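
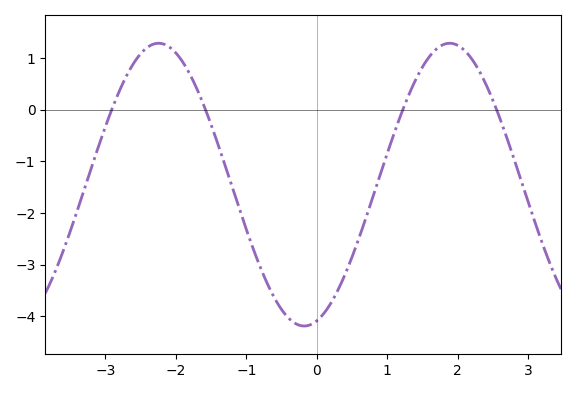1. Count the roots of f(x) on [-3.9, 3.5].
4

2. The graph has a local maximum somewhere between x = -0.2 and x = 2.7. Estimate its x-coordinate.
1.89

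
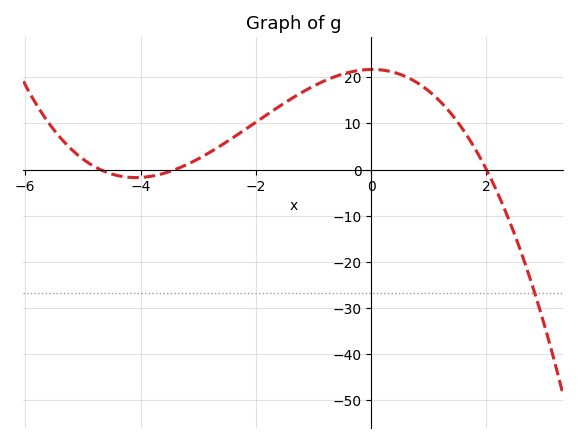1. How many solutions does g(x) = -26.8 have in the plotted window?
1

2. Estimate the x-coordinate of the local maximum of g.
0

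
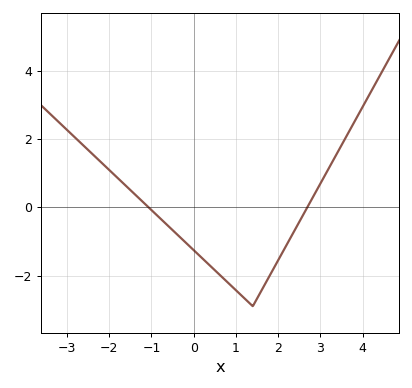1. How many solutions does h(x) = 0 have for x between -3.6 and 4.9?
2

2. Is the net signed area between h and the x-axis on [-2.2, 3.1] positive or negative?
negative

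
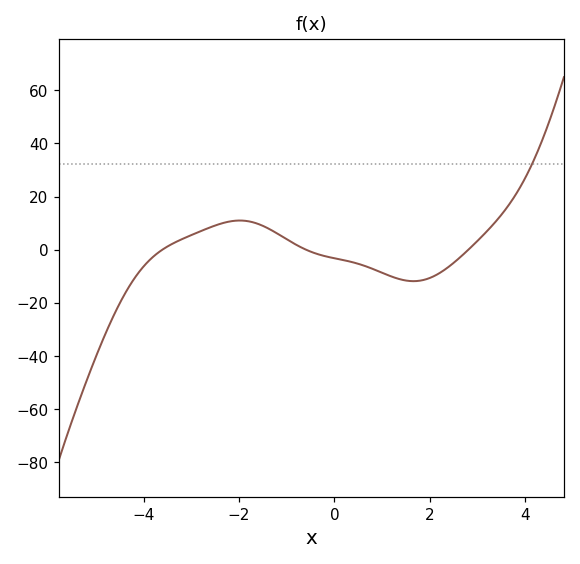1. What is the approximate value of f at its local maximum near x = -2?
11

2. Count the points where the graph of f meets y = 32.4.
1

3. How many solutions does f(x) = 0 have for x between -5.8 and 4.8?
3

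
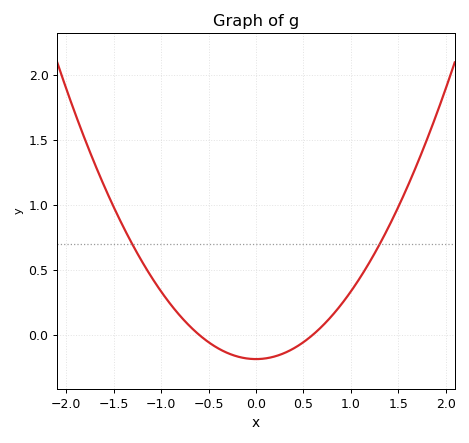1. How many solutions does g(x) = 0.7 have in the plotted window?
2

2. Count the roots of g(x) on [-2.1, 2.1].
2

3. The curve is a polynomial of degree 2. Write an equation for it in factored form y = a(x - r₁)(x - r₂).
y = 0.52(x + 0.6)(x - 0.6)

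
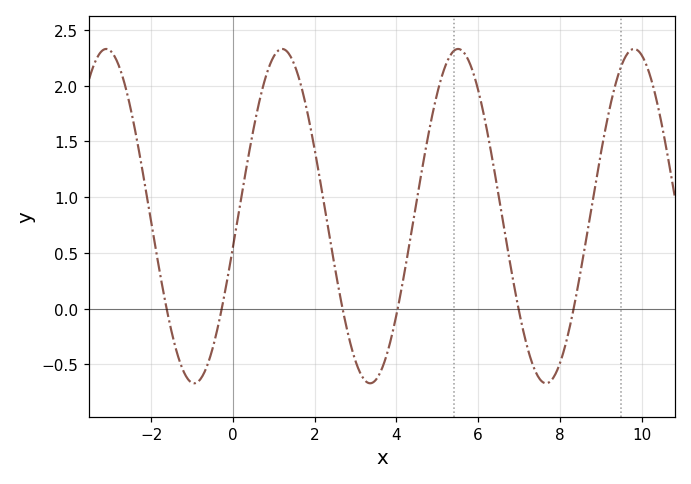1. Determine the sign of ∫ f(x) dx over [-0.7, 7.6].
positive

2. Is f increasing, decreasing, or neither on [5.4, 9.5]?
neither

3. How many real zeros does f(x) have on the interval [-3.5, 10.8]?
6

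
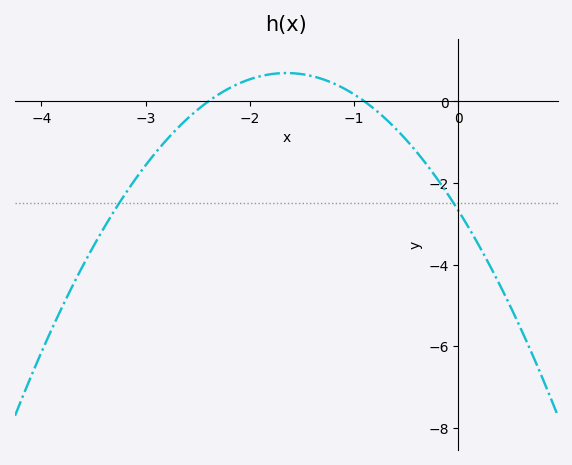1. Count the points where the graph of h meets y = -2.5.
2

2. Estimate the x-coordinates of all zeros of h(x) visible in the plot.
-2.4, -0.9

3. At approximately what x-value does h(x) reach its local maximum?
-1.65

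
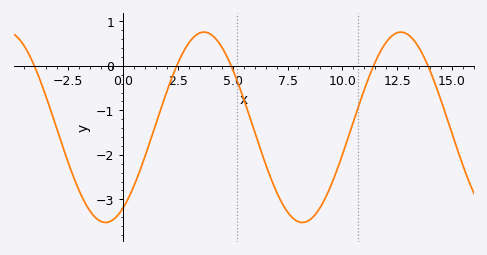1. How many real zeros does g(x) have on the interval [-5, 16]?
5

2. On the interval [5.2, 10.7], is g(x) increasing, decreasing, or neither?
neither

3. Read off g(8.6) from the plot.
-3.4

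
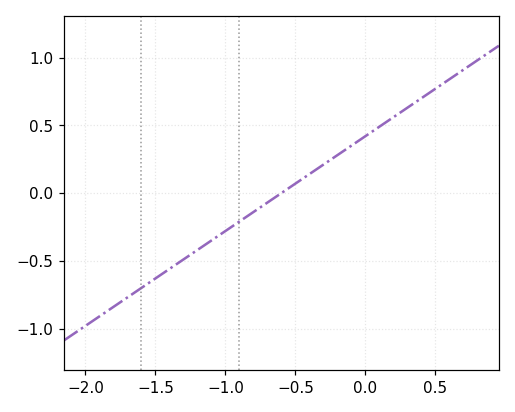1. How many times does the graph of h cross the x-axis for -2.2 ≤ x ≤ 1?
1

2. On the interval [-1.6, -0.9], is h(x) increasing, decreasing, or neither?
increasing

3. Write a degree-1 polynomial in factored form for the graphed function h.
y = 0.7(x + 0.6)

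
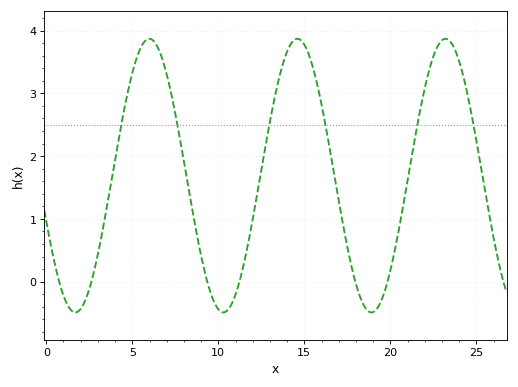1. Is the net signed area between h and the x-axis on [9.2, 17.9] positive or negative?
positive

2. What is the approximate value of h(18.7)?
-0.5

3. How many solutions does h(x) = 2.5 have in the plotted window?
6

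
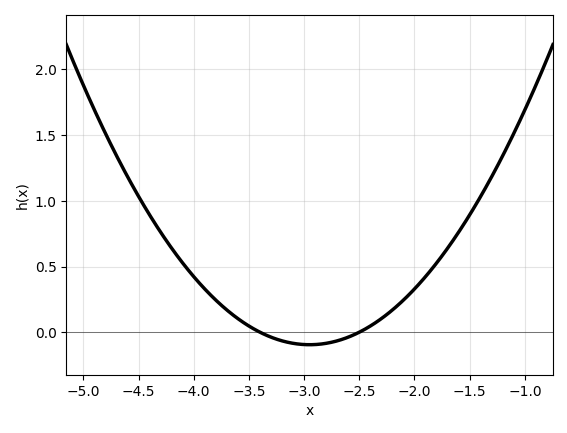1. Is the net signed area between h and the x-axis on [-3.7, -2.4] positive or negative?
negative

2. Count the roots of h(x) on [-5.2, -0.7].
2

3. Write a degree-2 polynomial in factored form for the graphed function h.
y = 0.47(x + 3.4)(x + 2.5)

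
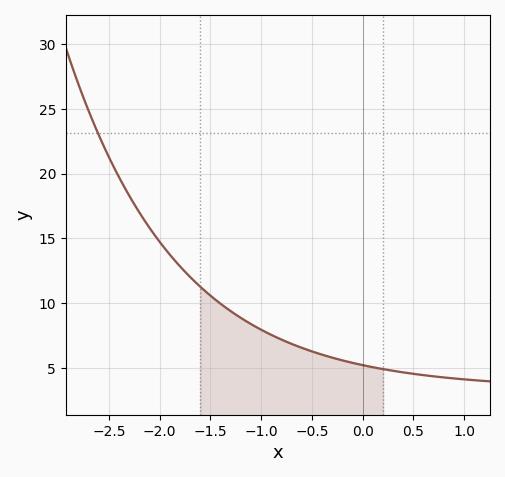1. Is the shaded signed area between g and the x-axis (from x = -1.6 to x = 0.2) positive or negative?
positive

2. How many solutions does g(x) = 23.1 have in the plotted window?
1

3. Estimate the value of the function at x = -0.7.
6.87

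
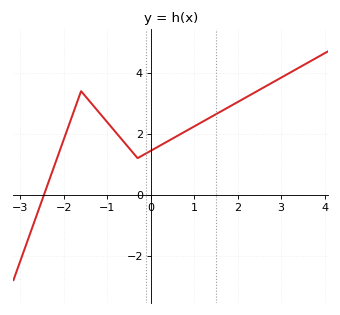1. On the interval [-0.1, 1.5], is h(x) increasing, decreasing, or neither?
increasing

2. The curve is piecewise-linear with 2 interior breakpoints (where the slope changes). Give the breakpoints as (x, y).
(-1.6, 3.4); (-0.3, 1.2)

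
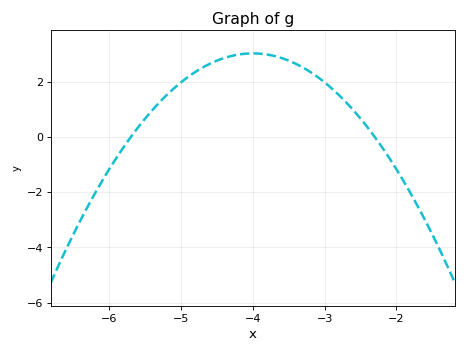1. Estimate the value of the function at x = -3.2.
2.4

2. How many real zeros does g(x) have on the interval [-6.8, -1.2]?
2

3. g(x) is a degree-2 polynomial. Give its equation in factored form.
y = -1.05(x + 5.7)(x + 2.3)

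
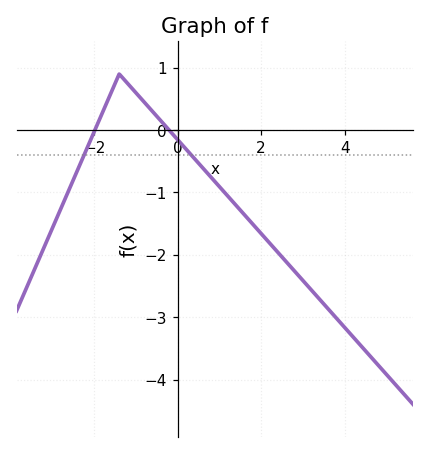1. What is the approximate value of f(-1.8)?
0.282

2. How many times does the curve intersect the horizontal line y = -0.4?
2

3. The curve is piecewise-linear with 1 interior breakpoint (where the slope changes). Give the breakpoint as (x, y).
(-1.4, 0.9)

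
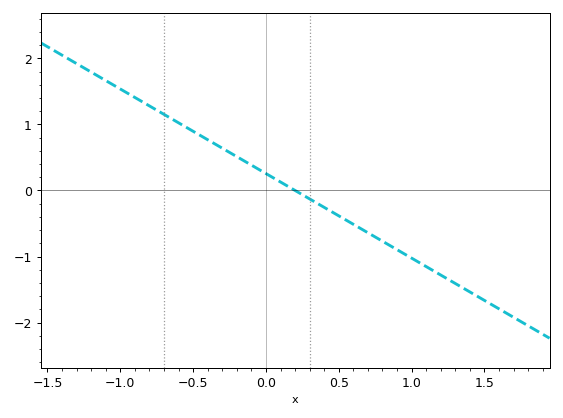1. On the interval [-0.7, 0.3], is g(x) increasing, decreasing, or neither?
decreasing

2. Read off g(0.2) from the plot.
0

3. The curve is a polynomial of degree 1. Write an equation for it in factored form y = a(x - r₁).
y = -1.28(x - 0.2)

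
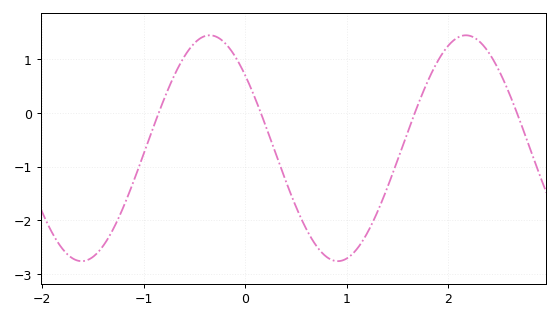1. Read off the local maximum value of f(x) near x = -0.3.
1.4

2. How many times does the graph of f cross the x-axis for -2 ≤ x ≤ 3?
4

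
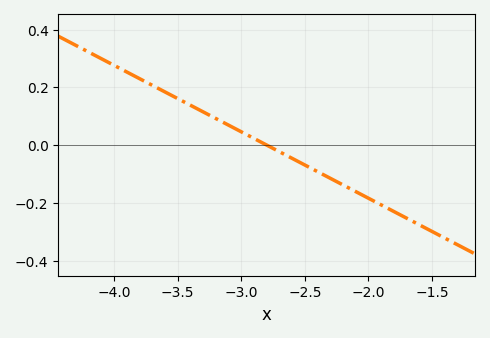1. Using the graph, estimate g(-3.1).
0.069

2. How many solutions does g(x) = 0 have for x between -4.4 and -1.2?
1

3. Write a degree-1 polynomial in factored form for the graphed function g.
y = -0.23(x + 2.8)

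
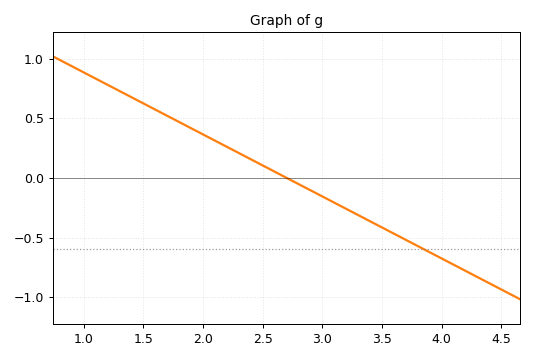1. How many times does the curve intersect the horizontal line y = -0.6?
1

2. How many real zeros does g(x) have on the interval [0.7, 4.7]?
1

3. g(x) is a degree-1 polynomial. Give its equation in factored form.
y = -0.52(x - 2.7)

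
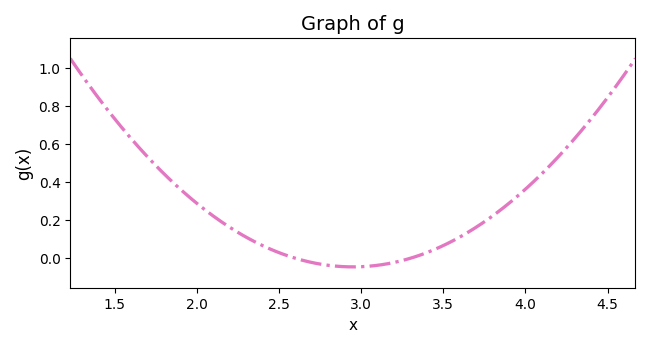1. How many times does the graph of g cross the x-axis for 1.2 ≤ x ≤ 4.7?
2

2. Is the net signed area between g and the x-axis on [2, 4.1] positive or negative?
positive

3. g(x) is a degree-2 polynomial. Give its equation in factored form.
y = 0.37(x - 2.6)(x - 3.3)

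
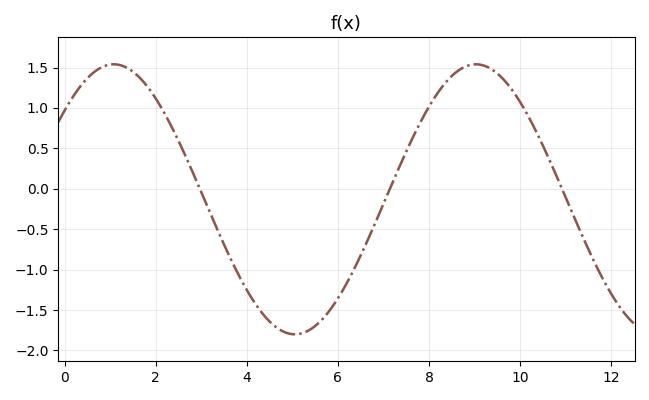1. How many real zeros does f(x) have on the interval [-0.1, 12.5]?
3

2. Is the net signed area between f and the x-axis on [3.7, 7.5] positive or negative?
negative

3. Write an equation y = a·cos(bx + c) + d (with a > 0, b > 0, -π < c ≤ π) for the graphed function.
y = 1.67cos(0.79x - 0.852) - 0.13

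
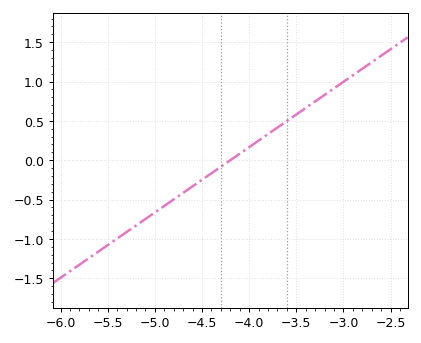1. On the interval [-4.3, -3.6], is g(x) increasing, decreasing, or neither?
increasing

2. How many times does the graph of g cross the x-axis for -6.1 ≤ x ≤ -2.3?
1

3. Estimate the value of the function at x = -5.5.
-1.08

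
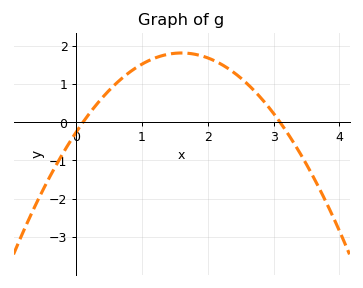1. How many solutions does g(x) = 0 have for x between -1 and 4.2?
2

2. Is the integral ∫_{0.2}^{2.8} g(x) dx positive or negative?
positive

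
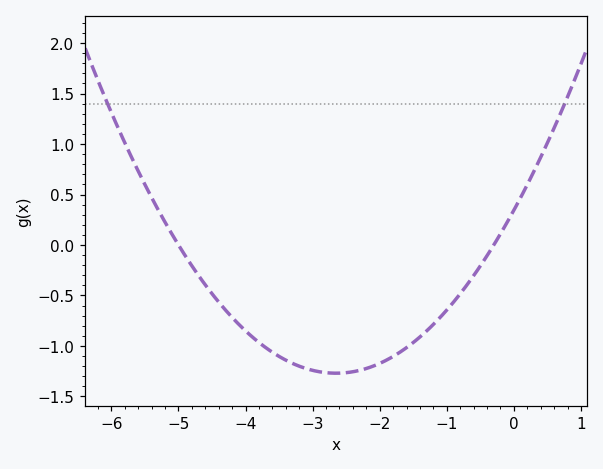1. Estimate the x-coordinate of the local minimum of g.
-2.65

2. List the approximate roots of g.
-5, -0.3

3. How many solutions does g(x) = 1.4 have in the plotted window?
2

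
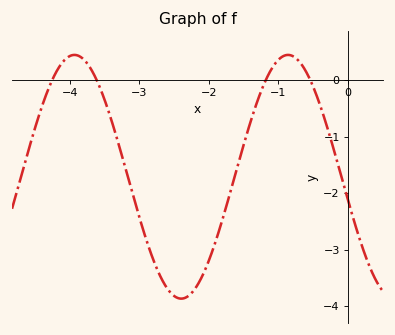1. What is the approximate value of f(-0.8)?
0.435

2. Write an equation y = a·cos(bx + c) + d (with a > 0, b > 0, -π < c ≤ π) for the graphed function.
y = 2.16cos(2.04x + 1.75) - 1.71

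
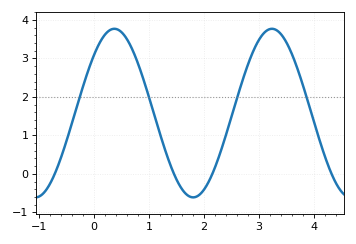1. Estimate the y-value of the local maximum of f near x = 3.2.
3.8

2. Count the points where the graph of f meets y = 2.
4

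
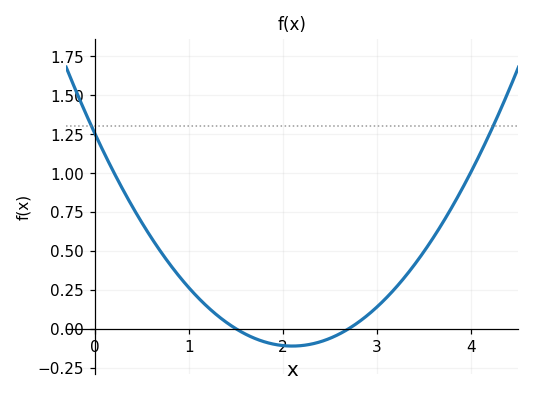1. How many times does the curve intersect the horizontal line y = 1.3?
2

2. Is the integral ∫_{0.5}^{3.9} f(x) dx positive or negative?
positive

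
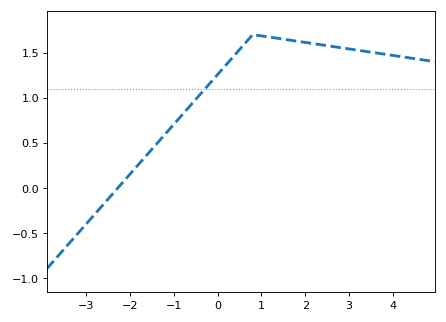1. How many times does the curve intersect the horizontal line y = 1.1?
1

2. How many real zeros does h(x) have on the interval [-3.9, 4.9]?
1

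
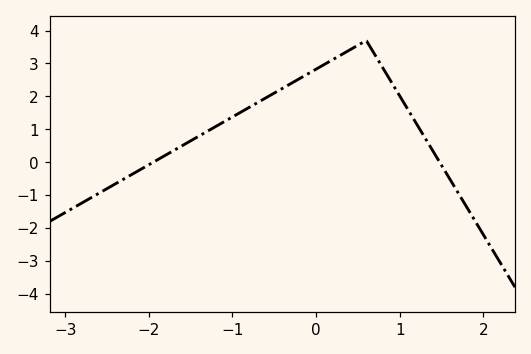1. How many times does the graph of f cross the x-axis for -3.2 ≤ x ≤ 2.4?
2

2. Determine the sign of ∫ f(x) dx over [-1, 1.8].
positive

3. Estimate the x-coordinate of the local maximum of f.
0.6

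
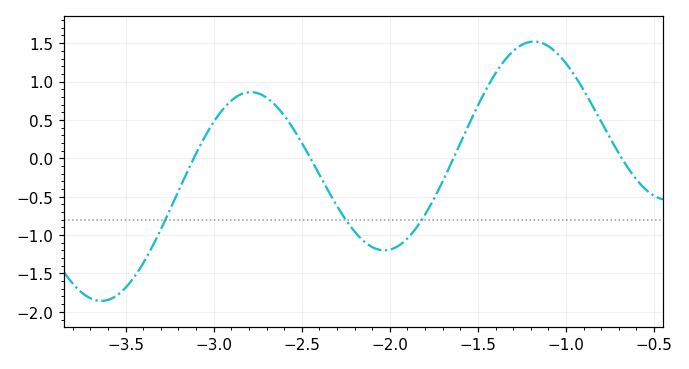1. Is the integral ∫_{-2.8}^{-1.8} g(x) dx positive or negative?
negative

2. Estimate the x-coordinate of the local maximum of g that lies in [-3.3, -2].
-2.8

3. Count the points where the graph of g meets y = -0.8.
3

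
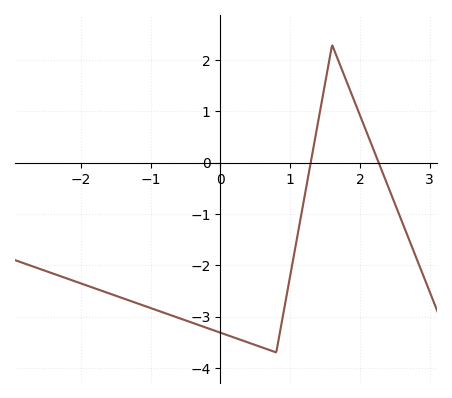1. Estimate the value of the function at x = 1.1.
-1.4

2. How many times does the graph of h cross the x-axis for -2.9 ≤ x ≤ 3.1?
2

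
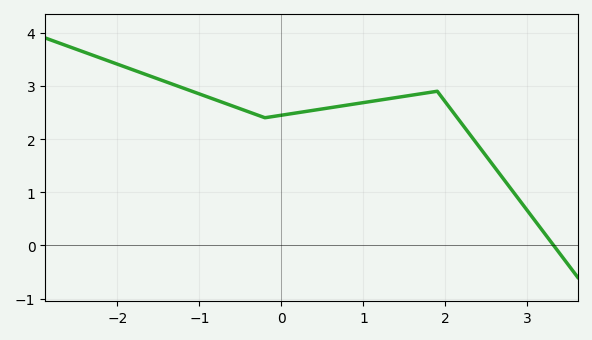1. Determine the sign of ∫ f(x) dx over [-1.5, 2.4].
positive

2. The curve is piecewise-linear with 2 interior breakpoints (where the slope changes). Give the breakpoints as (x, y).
(-0.2, 2.4); (1.9, 2.9)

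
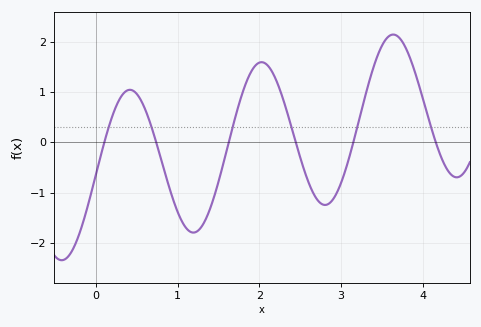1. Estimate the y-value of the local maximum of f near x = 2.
1.6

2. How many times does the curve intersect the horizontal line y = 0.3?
6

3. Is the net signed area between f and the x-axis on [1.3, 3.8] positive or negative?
positive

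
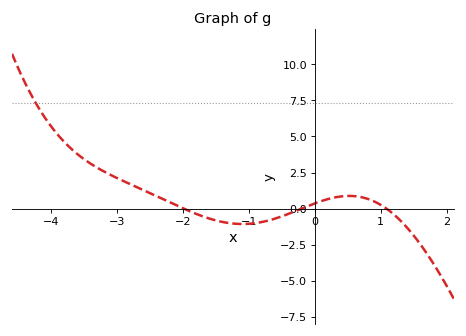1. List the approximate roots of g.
-1.98, -0.201, 1.09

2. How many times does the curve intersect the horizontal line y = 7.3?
1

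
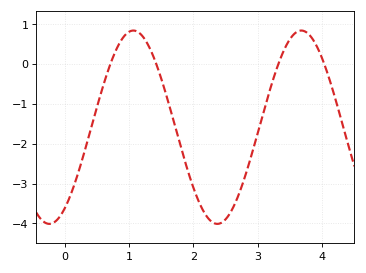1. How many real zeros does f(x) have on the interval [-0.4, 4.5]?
4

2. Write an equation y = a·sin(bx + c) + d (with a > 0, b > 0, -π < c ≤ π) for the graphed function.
y = 2.42sin(2.4x - 0.982) - 1.59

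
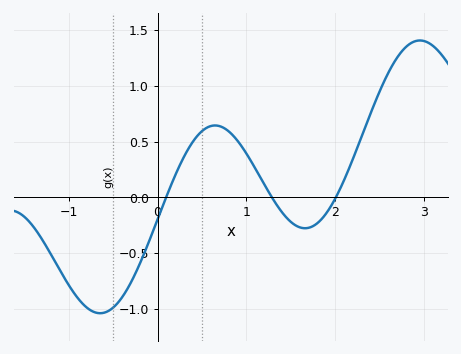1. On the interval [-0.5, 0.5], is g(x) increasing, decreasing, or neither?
increasing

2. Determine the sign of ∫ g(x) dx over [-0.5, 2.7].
positive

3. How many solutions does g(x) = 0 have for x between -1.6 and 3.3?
3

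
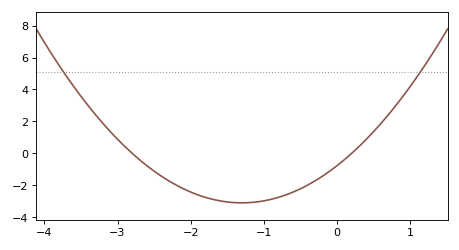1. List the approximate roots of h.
-2.8, 0.2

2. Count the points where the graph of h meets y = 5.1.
2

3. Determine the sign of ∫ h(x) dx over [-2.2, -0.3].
negative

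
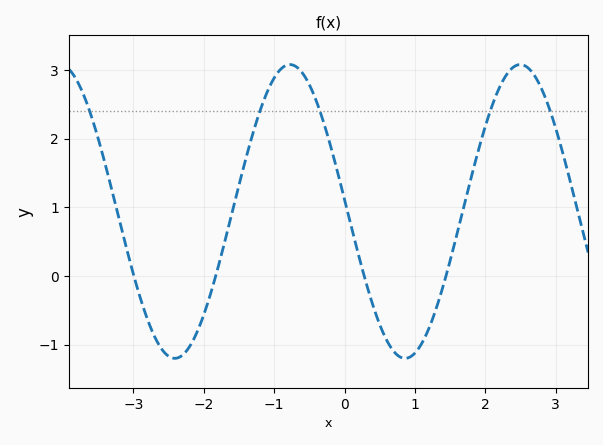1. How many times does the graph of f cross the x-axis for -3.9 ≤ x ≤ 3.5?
4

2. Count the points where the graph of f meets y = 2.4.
5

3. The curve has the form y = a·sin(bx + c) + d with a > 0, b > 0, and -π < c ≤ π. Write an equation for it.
y = 2.14sin(1.92x + 3.06) + 0.94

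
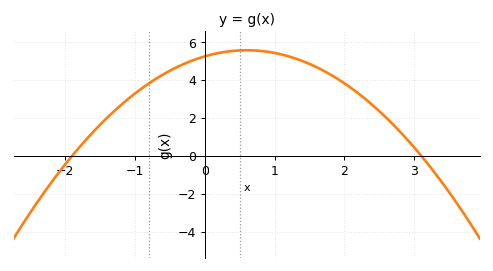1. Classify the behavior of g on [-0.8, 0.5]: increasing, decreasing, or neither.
increasing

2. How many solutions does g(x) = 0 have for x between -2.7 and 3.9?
2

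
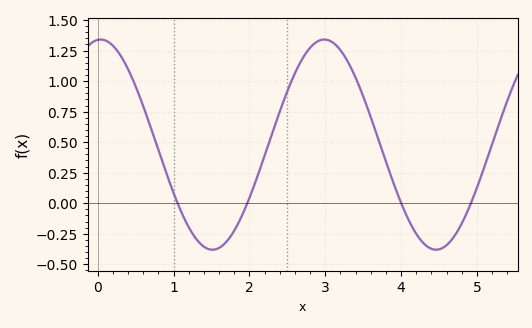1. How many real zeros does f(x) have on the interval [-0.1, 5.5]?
4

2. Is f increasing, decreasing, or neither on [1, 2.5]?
neither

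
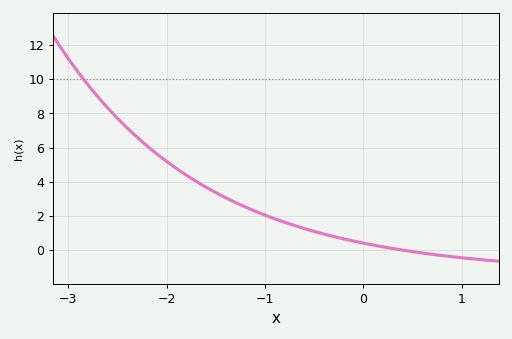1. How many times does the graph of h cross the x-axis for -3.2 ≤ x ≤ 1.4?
1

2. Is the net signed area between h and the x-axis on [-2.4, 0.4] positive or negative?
positive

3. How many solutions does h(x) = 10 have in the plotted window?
1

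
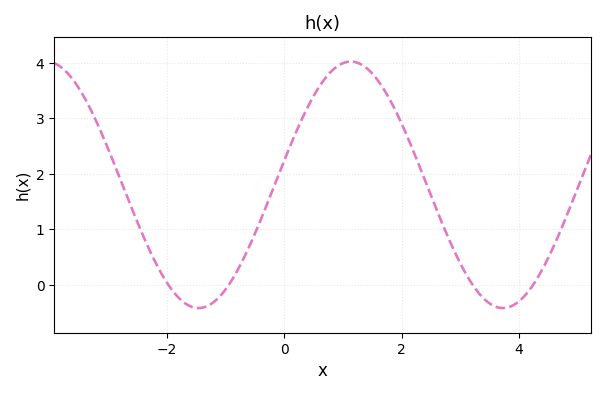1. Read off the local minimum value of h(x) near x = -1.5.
-0.42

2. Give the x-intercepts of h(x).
-1.98, -0.947, 3.21, 4.25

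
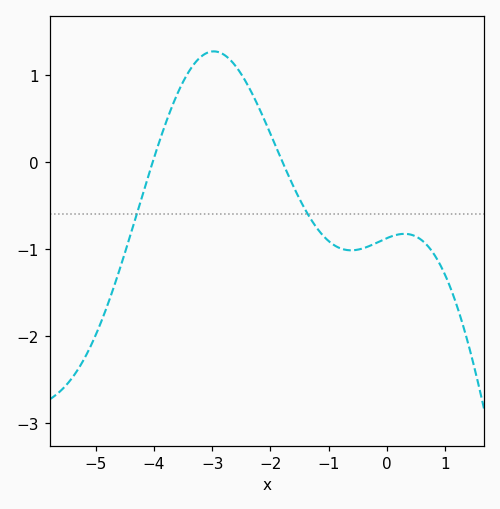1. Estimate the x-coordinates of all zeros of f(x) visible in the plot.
-4.02, -1.79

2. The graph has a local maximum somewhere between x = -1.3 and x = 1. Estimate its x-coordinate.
0.301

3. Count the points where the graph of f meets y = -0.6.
2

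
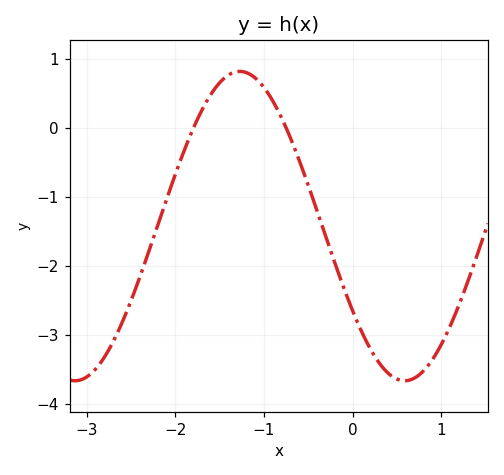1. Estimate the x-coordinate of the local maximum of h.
-1.3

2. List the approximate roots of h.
-1.8, -0.7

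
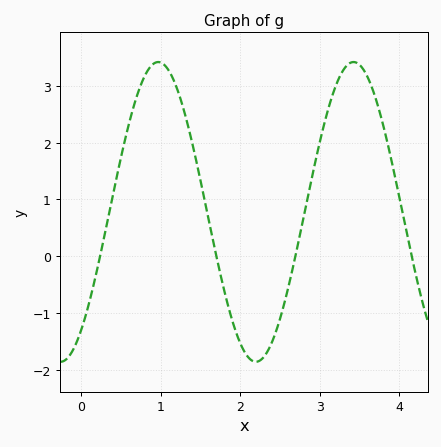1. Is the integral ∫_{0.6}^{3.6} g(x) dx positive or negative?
positive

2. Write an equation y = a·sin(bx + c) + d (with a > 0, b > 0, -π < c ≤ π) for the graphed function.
y = 2.64sin(2.56x - 0.91) + 0.78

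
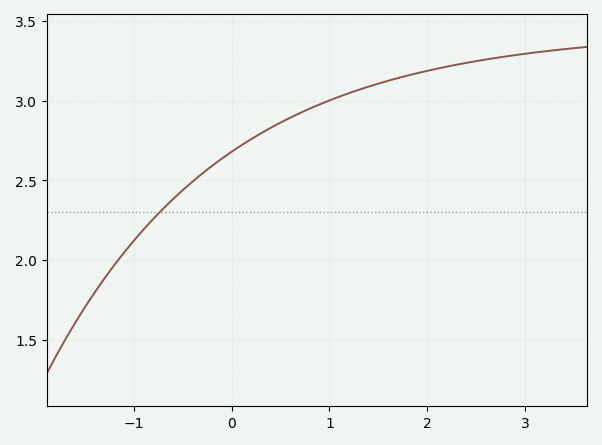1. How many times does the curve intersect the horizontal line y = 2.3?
1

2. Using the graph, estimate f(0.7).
2.9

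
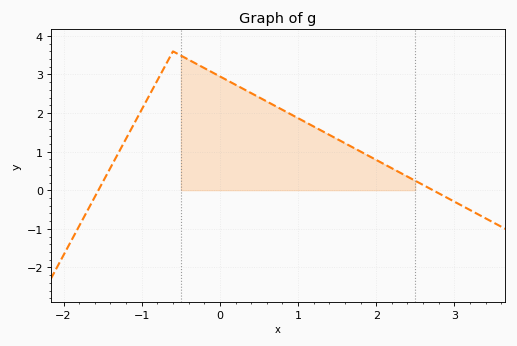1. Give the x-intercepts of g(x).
-1.55, 2.73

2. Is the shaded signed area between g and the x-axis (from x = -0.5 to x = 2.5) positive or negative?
positive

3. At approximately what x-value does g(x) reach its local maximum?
-0.6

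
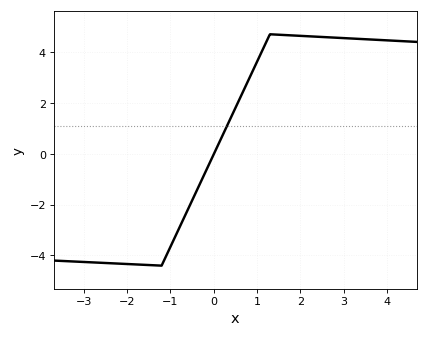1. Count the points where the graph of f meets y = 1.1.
1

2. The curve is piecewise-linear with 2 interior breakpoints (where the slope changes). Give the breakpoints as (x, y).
(-1.2, -4.4); (1.3, 4.7)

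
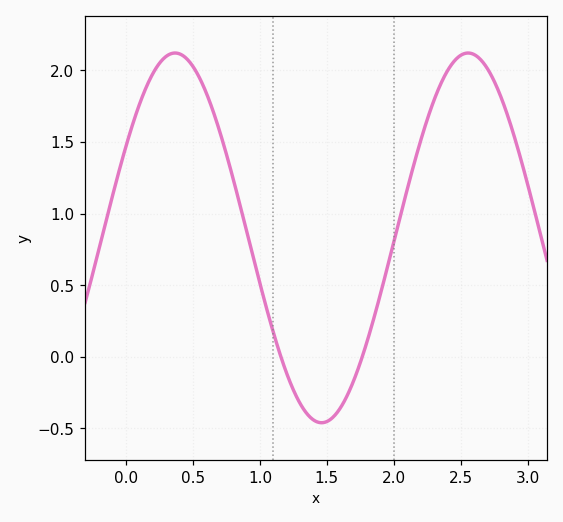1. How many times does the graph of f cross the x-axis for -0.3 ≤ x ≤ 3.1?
2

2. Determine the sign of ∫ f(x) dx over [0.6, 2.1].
positive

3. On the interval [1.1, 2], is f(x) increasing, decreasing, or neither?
neither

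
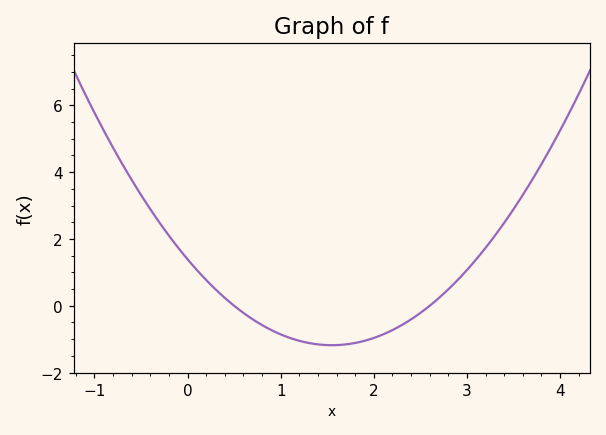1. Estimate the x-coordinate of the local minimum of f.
1.55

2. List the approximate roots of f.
0.5, 2.6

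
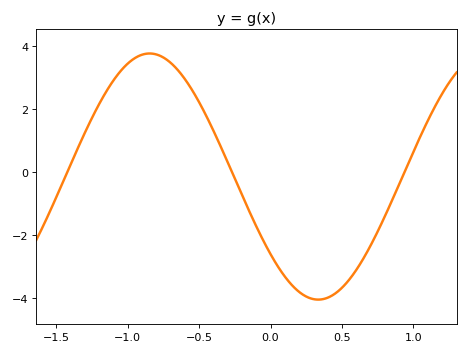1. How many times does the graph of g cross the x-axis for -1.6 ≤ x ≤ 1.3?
3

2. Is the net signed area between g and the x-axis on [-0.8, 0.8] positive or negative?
negative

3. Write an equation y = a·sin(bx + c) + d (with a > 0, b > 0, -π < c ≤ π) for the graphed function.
y = 3.91sin(2.7x - 2.5) - 0.15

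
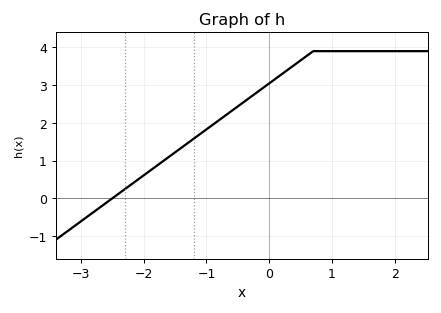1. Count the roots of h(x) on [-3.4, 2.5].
1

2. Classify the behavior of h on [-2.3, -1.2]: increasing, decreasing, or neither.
increasing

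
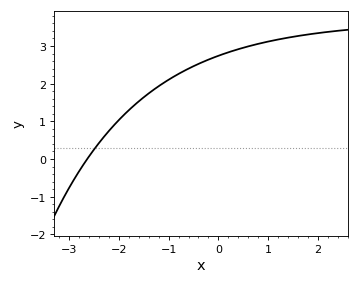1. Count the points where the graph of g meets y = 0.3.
1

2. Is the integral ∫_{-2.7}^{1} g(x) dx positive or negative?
positive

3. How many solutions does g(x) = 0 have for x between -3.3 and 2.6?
1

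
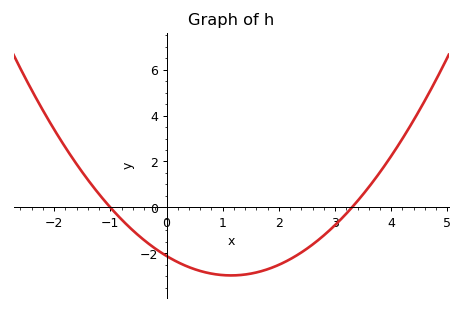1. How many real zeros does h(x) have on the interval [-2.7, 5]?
2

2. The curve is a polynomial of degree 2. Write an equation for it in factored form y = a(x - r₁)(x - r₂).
y = 0.64(x + 1)(x - 3.3)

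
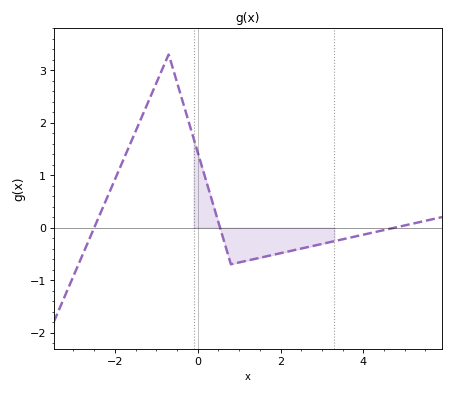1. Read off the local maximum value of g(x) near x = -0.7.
3.3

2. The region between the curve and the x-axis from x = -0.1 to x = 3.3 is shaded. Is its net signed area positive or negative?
negative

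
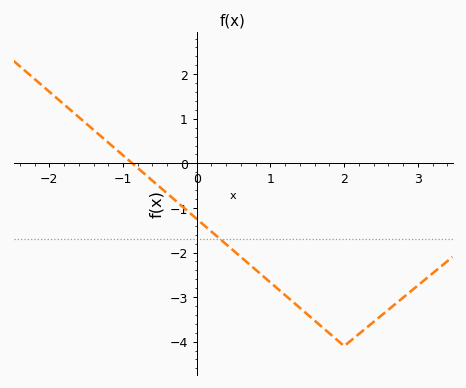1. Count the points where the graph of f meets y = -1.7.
1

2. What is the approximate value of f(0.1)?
-1.39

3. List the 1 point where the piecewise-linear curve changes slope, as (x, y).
(2, -4.1)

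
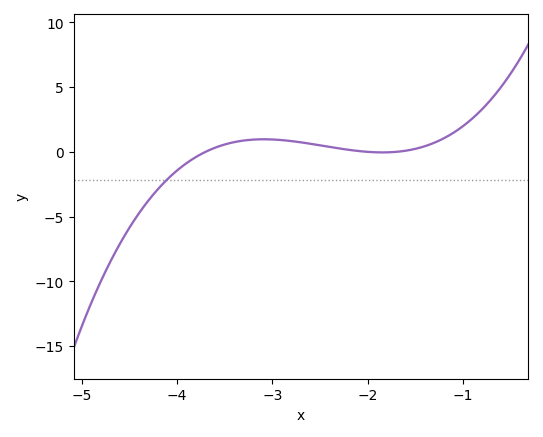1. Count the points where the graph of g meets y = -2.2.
1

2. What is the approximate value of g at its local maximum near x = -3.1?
0.97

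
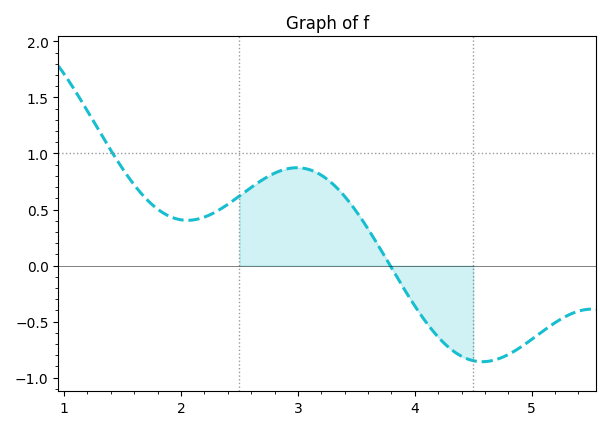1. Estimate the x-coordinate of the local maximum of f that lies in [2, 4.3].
3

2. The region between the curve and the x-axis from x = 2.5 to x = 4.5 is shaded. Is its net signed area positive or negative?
positive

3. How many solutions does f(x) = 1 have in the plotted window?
1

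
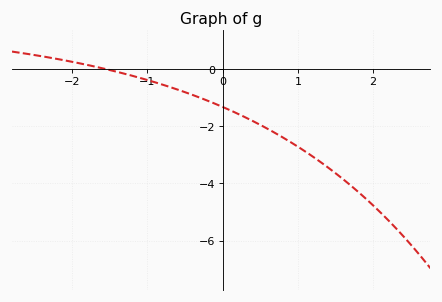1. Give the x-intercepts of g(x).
-1.6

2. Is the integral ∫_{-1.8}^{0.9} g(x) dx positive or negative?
negative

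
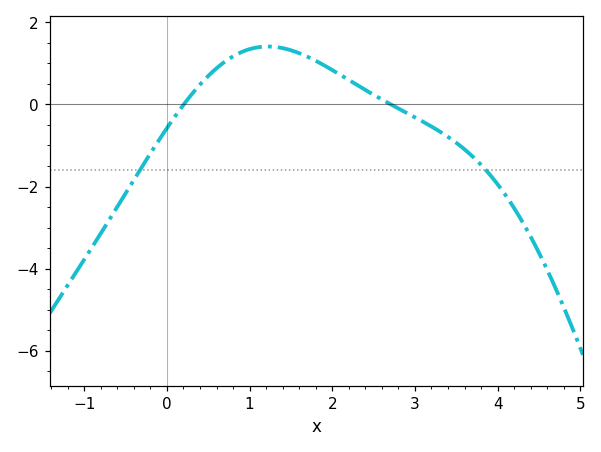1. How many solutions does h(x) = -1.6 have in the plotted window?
2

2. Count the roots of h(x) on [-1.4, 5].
2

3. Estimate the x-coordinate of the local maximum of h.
1.22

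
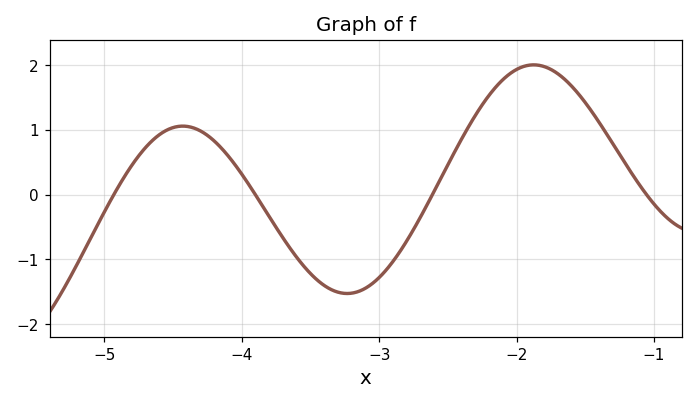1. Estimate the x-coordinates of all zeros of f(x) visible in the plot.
-4.9, -3.9, -2.6, -1.1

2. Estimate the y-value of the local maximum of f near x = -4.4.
1.1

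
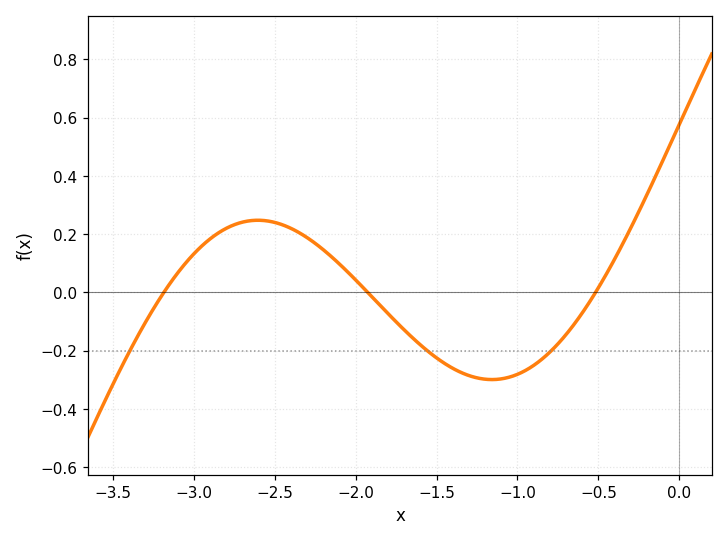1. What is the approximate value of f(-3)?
0.14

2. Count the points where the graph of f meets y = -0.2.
3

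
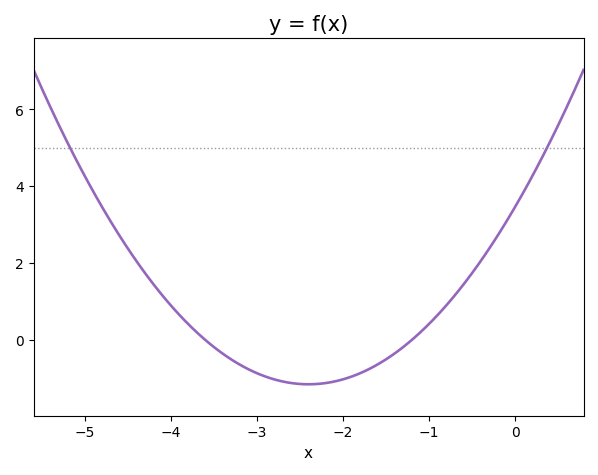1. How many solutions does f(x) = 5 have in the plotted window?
2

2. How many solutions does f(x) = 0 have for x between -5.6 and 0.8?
2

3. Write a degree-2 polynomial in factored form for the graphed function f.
y = 0.8(x + 3.6)(x + 1.2)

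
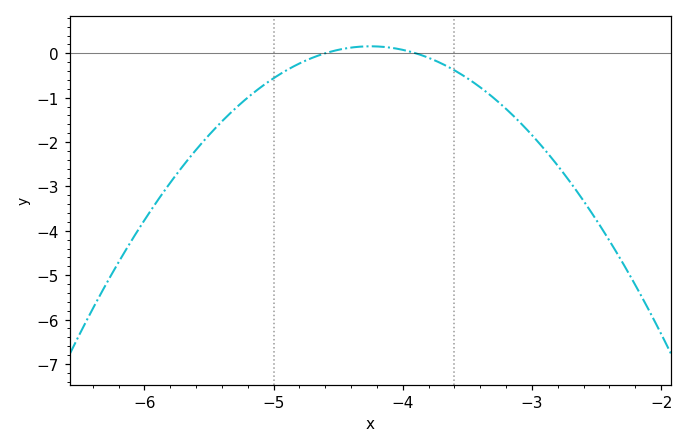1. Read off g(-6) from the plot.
-3.76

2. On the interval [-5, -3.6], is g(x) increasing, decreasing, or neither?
neither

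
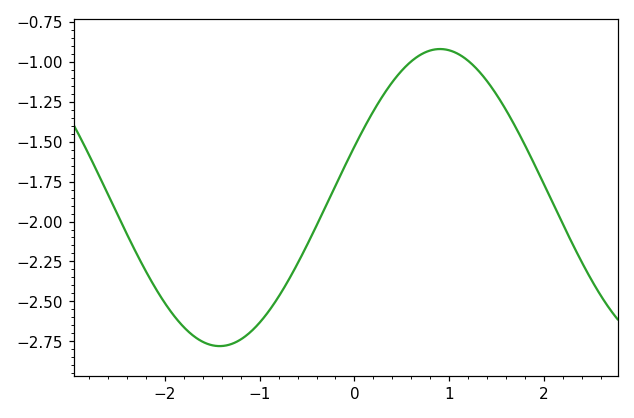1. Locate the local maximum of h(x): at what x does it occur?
0.9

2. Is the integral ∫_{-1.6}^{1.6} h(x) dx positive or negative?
negative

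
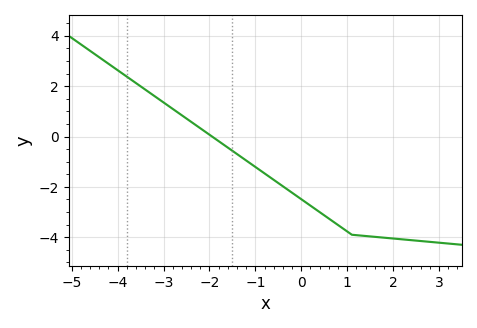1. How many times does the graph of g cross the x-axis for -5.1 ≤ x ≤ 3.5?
1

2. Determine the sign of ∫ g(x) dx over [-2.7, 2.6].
negative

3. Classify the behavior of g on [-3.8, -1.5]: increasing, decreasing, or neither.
decreasing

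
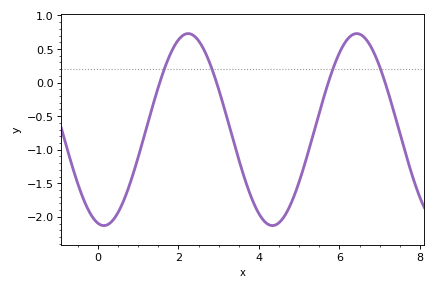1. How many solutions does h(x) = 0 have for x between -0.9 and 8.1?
4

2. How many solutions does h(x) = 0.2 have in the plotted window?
4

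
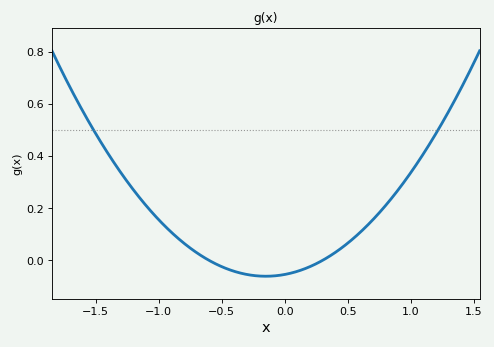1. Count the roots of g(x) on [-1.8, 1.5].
2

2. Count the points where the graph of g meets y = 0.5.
2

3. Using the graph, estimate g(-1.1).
0.21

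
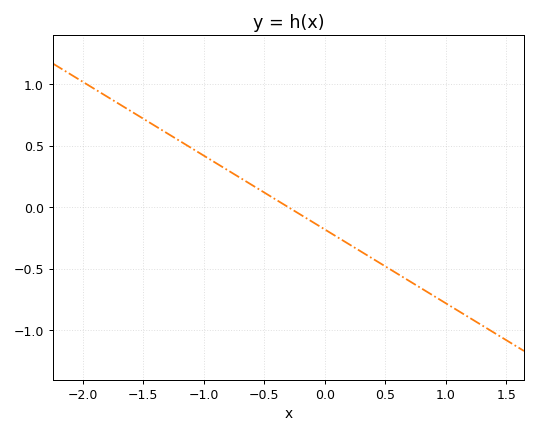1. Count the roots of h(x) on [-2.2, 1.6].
1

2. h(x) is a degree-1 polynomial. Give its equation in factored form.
y = -0.6(x + 0.3)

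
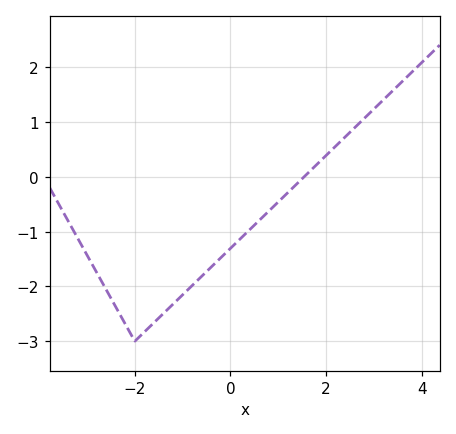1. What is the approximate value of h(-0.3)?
-1.6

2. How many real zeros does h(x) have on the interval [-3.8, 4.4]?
1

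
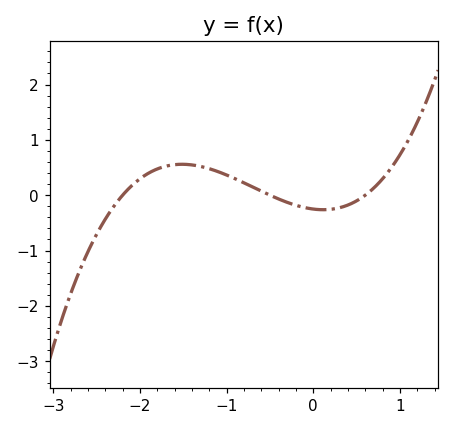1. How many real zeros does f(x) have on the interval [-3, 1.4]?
3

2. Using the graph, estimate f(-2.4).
-0.433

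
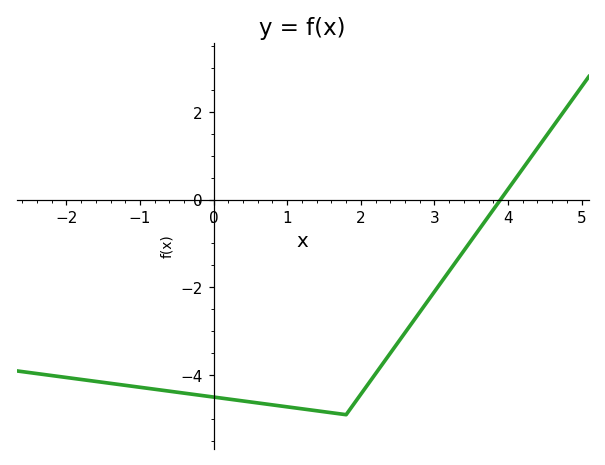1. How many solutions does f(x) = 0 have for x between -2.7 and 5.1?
1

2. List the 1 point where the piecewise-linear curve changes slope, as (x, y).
(1.8, -4.9)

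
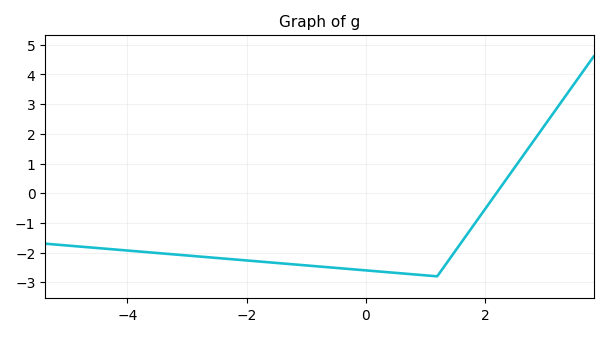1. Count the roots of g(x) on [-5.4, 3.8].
1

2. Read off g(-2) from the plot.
-2.27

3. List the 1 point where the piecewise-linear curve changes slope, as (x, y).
(1.2, -2.8)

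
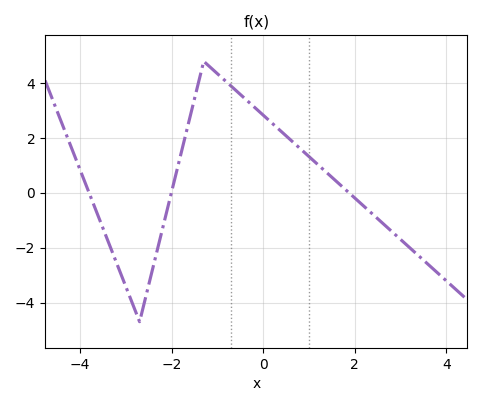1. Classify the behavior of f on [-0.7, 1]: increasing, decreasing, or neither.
decreasing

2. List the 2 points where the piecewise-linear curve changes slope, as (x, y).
(-2.7, -4.7); (-1.3, 4.8)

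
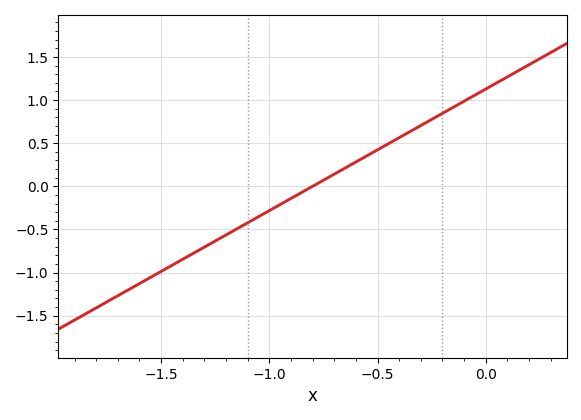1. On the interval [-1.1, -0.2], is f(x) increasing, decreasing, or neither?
increasing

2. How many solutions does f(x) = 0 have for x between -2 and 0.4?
1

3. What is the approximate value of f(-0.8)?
0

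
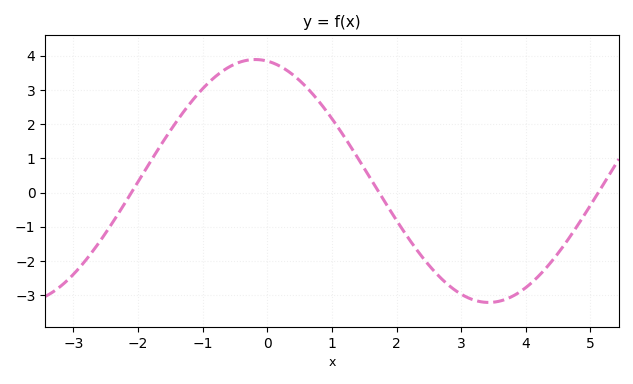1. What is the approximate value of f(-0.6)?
3.7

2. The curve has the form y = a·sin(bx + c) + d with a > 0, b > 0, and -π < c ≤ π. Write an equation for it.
y = 3.55sin(0.87x + 1.7) + 0.34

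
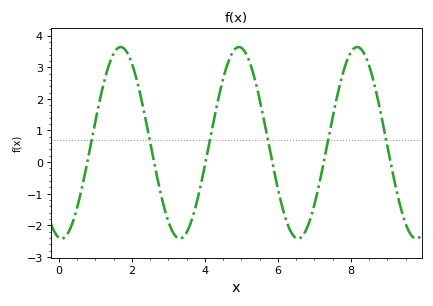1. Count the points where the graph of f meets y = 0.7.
6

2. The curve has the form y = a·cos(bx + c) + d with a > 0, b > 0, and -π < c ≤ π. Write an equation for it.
y = 3.03cos(1.94x + 3) + 0.61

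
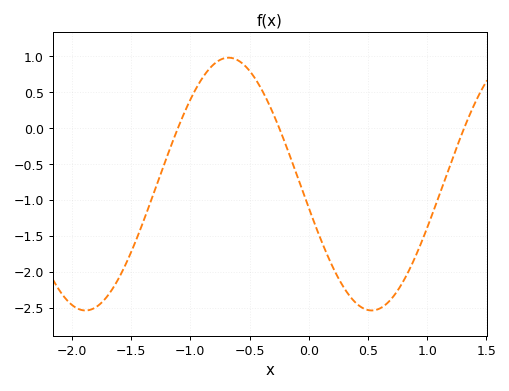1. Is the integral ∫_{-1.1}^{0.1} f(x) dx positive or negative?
positive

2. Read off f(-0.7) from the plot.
0.977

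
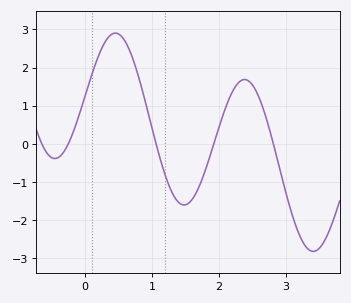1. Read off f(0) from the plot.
1.3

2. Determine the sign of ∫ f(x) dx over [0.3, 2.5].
positive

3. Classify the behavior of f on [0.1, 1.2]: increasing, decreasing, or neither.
neither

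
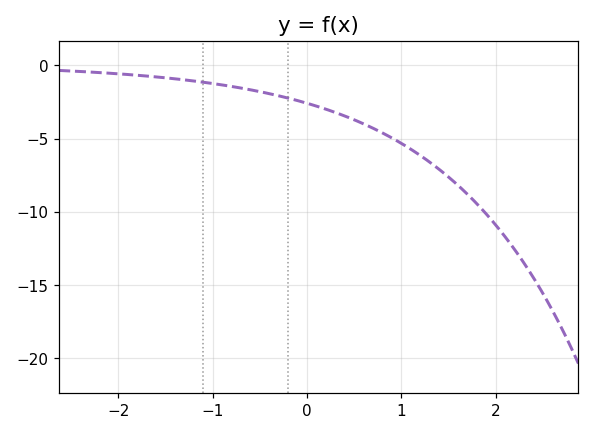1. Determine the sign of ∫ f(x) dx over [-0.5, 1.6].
negative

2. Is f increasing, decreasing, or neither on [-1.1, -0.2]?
decreasing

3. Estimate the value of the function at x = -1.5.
-1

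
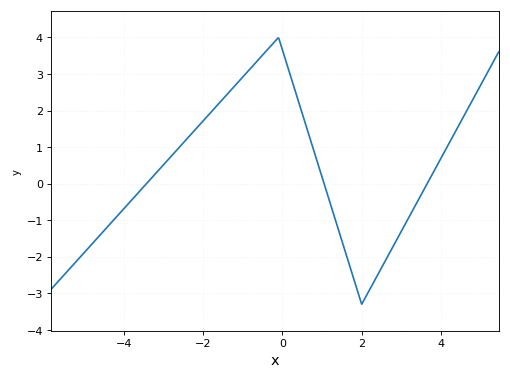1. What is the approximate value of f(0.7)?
1.22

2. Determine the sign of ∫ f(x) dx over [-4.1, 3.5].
positive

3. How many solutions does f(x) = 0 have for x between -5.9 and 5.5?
3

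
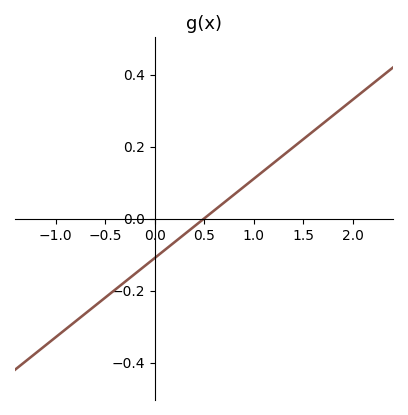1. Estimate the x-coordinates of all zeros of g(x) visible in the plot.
0.5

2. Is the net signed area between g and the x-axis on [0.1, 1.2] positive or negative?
positive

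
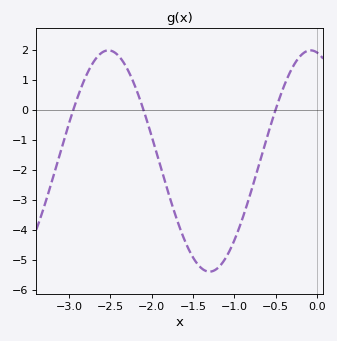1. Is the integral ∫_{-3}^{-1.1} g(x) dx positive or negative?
negative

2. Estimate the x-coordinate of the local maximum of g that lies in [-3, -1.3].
-2.5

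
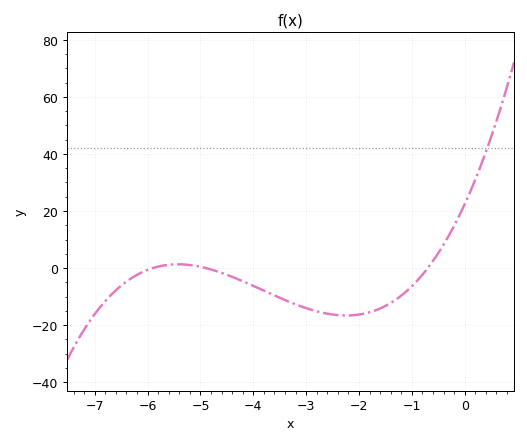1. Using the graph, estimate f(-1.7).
-14.9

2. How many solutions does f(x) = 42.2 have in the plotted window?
1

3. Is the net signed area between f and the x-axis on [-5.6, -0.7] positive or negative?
negative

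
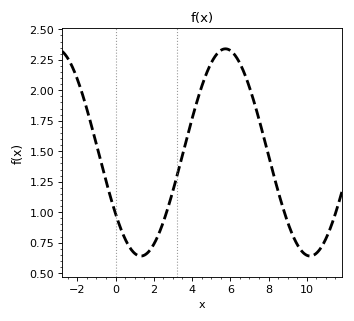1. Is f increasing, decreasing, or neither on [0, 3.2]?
neither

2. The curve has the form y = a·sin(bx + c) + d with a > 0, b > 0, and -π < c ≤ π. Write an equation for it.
y = 0.85sin(0.71x - 2.51) + 1.49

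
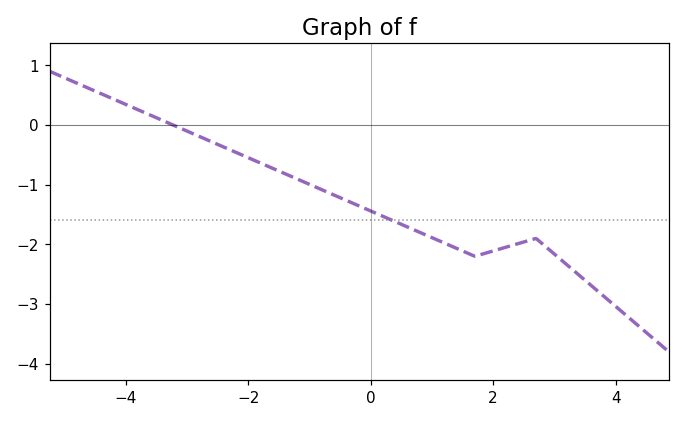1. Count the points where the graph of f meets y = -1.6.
1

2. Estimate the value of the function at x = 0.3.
-1.6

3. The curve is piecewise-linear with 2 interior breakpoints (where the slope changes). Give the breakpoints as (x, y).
(1.7, -2.2); (2.7, -1.9)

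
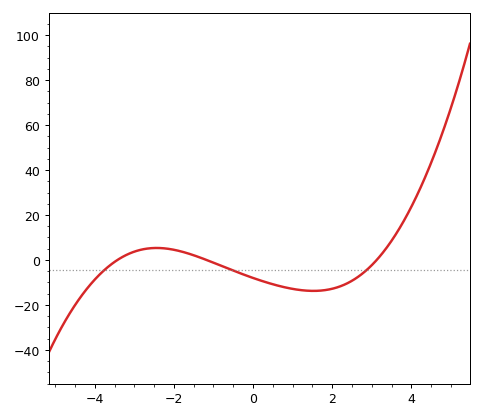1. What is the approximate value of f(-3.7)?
-4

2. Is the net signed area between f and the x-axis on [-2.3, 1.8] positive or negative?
negative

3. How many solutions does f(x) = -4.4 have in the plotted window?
3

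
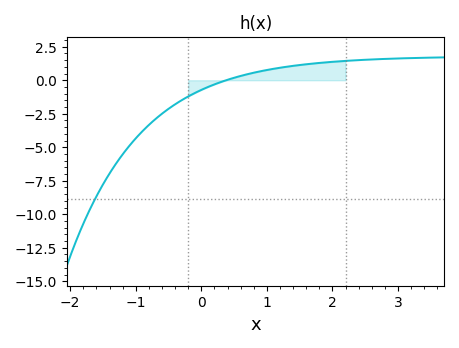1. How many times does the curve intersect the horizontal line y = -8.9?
1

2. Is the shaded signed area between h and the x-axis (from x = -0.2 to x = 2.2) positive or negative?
positive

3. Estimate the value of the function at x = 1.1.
0.8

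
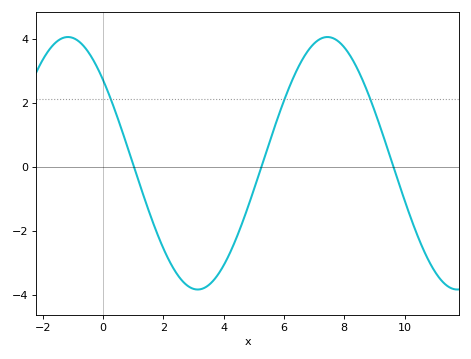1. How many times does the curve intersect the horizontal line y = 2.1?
3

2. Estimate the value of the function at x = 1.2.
-0.6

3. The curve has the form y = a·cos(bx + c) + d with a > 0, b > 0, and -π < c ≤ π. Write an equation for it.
y = 3.94cos(0.73x + 0.85) + 0.11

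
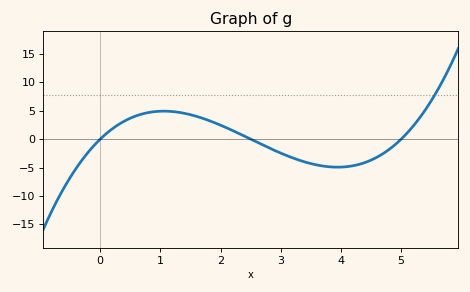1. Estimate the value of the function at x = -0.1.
-1.09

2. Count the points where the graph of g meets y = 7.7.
1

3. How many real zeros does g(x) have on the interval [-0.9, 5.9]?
3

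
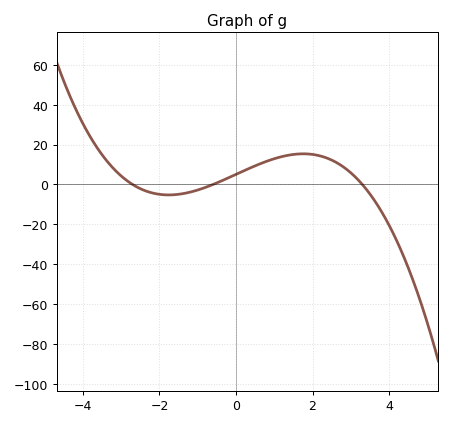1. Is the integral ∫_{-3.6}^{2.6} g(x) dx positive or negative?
positive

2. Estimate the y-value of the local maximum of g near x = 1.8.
15.4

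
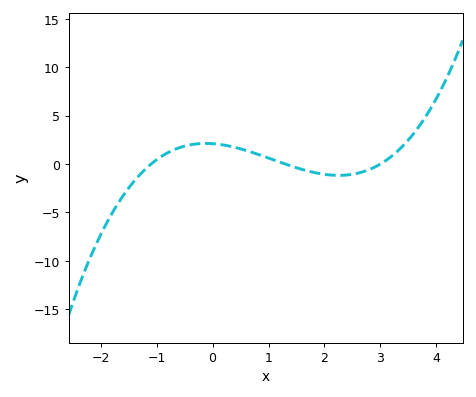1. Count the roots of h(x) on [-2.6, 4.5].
3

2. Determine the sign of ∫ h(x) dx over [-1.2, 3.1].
positive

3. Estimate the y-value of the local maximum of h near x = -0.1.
2.13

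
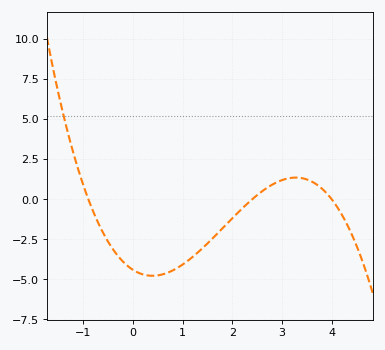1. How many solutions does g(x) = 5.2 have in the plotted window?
1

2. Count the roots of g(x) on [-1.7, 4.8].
3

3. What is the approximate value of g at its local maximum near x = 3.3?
1.35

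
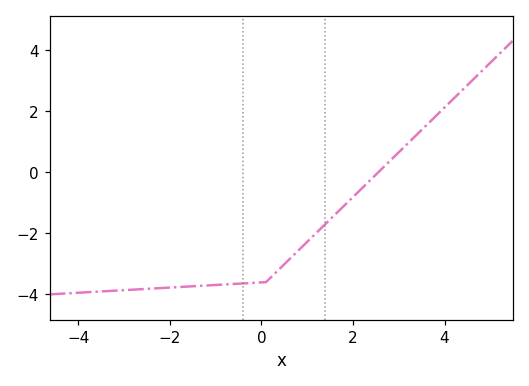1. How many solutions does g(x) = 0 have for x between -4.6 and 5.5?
1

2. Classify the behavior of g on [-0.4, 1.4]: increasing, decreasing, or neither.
increasing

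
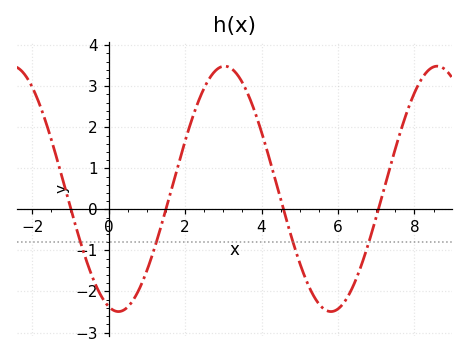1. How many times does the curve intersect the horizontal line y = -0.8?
4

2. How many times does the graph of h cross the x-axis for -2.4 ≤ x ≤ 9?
4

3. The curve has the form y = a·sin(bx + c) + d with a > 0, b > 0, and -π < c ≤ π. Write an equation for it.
y = 2.99sin(1.13x - 1.86) + 0.5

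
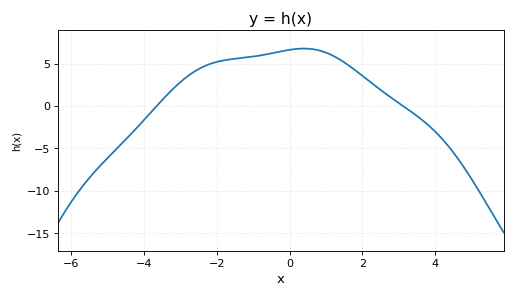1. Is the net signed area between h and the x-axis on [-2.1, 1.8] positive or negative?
positive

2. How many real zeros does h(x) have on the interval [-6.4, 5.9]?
2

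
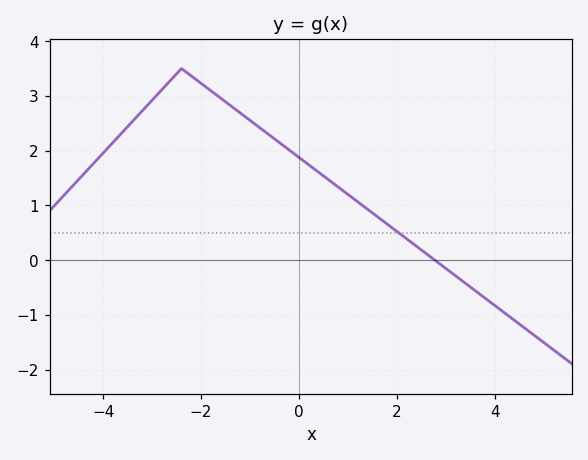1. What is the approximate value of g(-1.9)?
3.2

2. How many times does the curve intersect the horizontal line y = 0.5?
1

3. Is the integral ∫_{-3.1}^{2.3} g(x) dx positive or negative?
positive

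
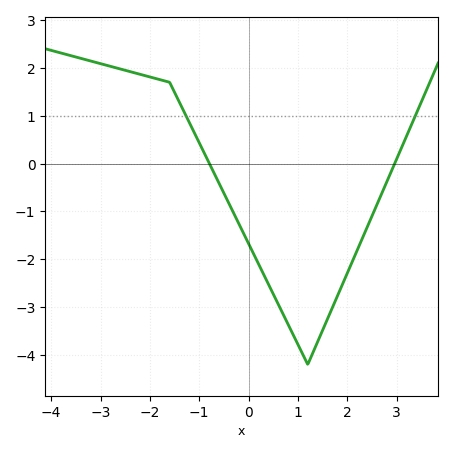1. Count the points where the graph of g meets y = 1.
2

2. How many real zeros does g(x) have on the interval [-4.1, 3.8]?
2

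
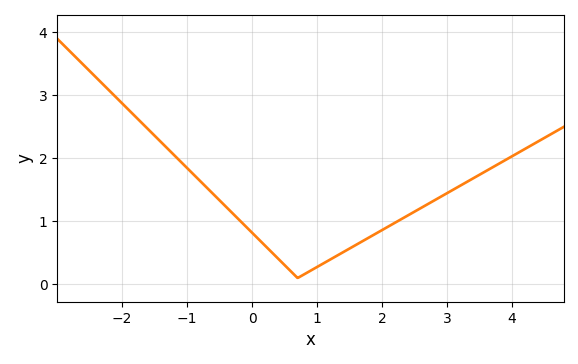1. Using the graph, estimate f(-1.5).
2.4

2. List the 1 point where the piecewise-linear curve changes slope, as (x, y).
(0.7, 0.1)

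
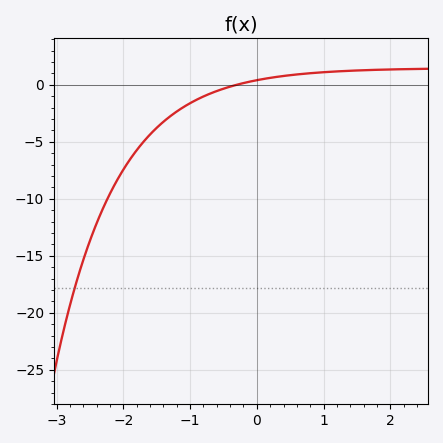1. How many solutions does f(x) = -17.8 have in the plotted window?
1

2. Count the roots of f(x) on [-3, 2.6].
1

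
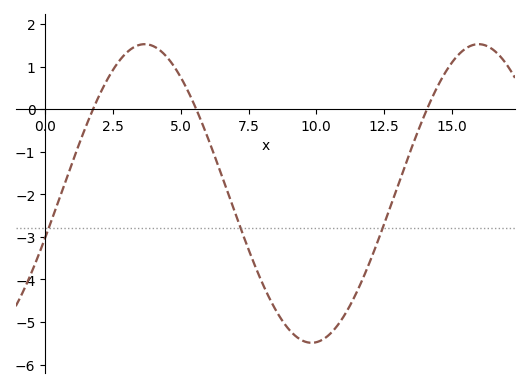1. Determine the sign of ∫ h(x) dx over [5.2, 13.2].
negative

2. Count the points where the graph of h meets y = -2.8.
3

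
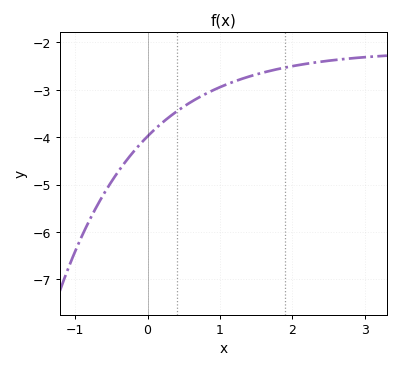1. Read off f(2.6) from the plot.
-2.37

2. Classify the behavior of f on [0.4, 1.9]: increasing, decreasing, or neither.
increasing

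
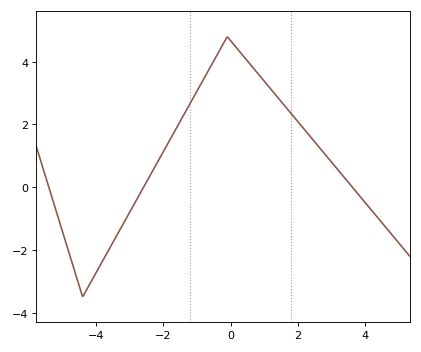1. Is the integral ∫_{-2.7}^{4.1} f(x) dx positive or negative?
positive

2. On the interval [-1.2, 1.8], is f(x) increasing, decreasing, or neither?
neither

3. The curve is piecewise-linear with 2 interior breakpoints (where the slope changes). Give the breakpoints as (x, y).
(-4.4, -3.5); (-0.1, 4.8)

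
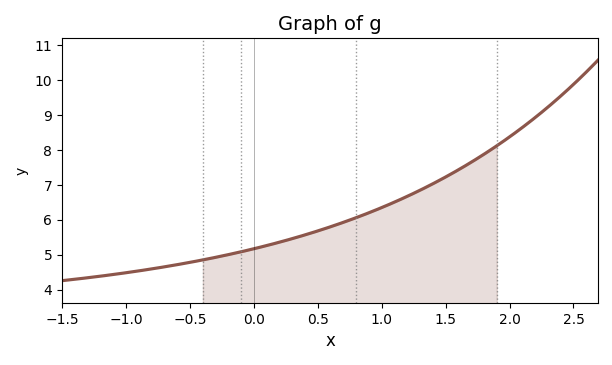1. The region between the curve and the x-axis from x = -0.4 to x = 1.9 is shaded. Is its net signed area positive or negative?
positive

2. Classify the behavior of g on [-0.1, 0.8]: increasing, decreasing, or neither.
increasing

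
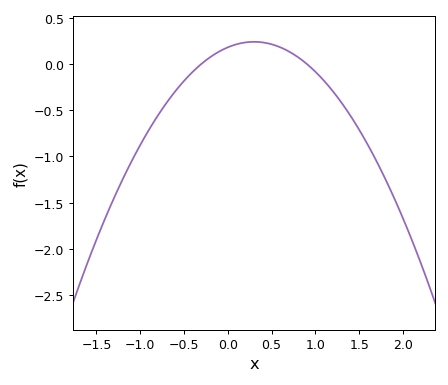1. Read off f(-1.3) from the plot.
-1.45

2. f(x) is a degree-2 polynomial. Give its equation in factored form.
y = -0.66(x + 0.3)(x - 0.9)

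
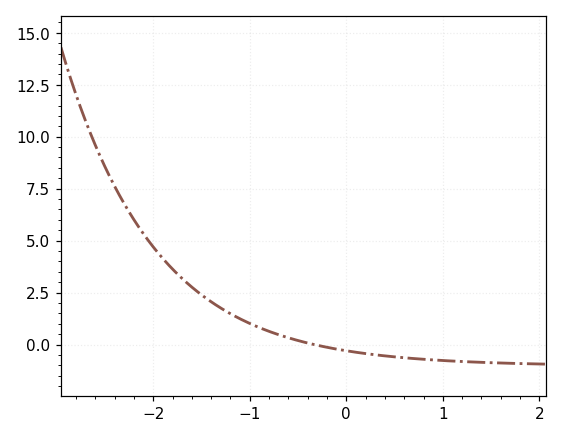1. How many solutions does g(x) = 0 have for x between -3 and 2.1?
1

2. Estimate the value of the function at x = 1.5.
-0.874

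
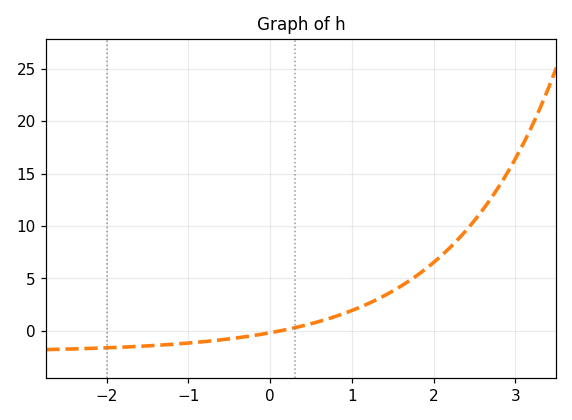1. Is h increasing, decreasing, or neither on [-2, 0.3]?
increasing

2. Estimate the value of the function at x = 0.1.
0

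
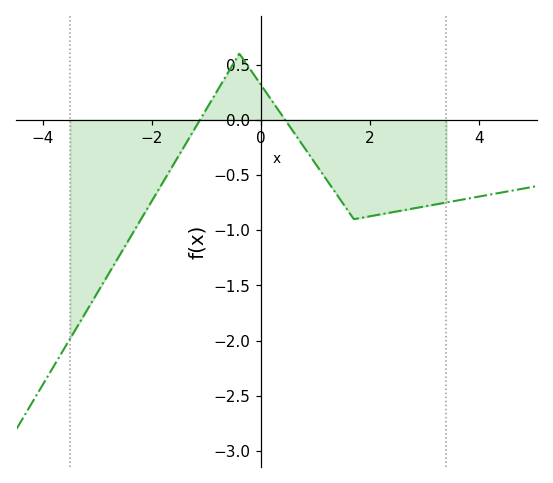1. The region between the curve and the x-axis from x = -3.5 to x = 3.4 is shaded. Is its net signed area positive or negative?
negative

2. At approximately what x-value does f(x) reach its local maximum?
-0.402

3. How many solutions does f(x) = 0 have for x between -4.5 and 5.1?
2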